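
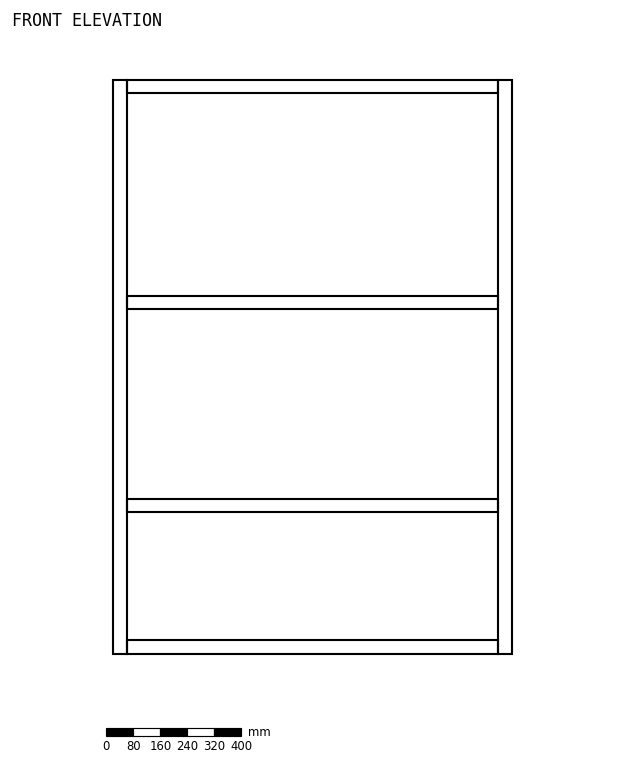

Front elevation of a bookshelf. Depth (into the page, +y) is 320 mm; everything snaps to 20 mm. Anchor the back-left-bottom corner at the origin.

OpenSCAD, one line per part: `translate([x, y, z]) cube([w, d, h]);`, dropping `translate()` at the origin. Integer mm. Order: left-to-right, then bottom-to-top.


cube([40, 320, 1700]);
translate([40, 0, 0]) cube([1100, 320, 40]);
translate([40, 0, 420]) cube([1100, 320, 40]);
translate([40, 0, 1020]) cube([1100, 320, 40]);
translate([40, 0, 1660]) cube([1100, 320, 40]);
translate([1140, 0, 0]) cube([40, 320, 1700]);


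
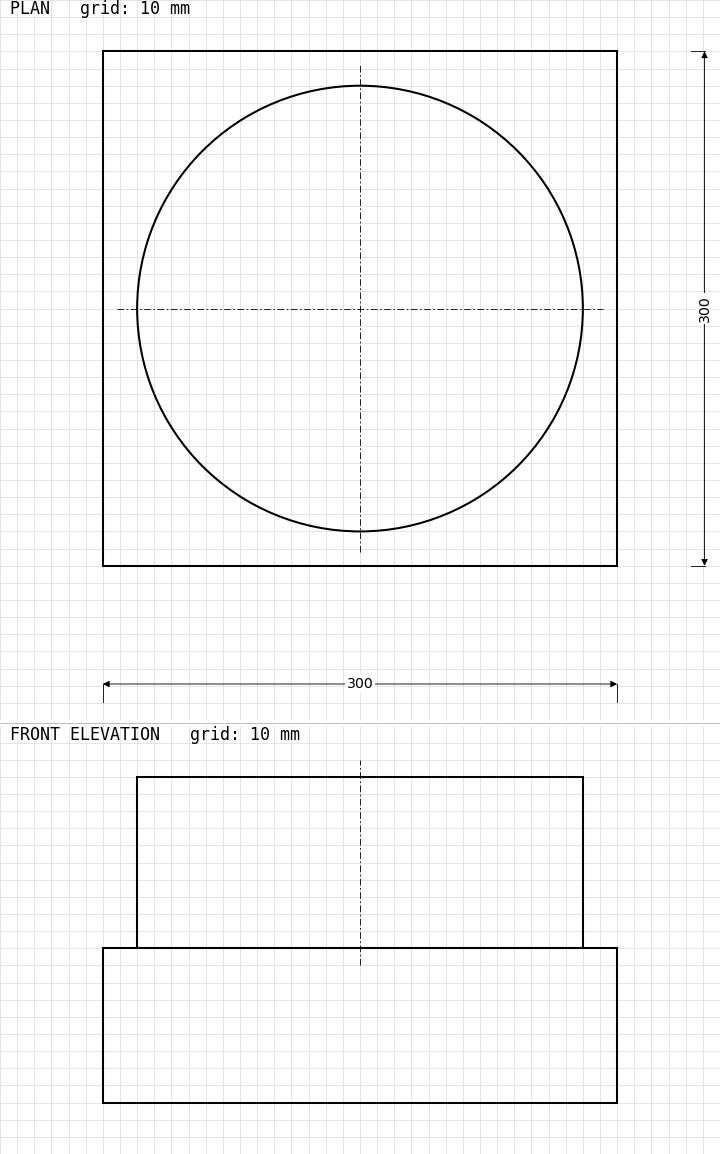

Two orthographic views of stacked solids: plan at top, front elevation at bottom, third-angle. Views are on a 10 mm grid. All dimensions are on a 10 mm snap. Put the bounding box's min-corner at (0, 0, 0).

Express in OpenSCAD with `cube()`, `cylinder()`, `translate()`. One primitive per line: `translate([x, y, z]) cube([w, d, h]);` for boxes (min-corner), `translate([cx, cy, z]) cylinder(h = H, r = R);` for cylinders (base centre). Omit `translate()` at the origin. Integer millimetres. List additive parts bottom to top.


cube([300, 300, 90]);
translate([150, 150, 90]) cylinder(h = 100, r = 130);


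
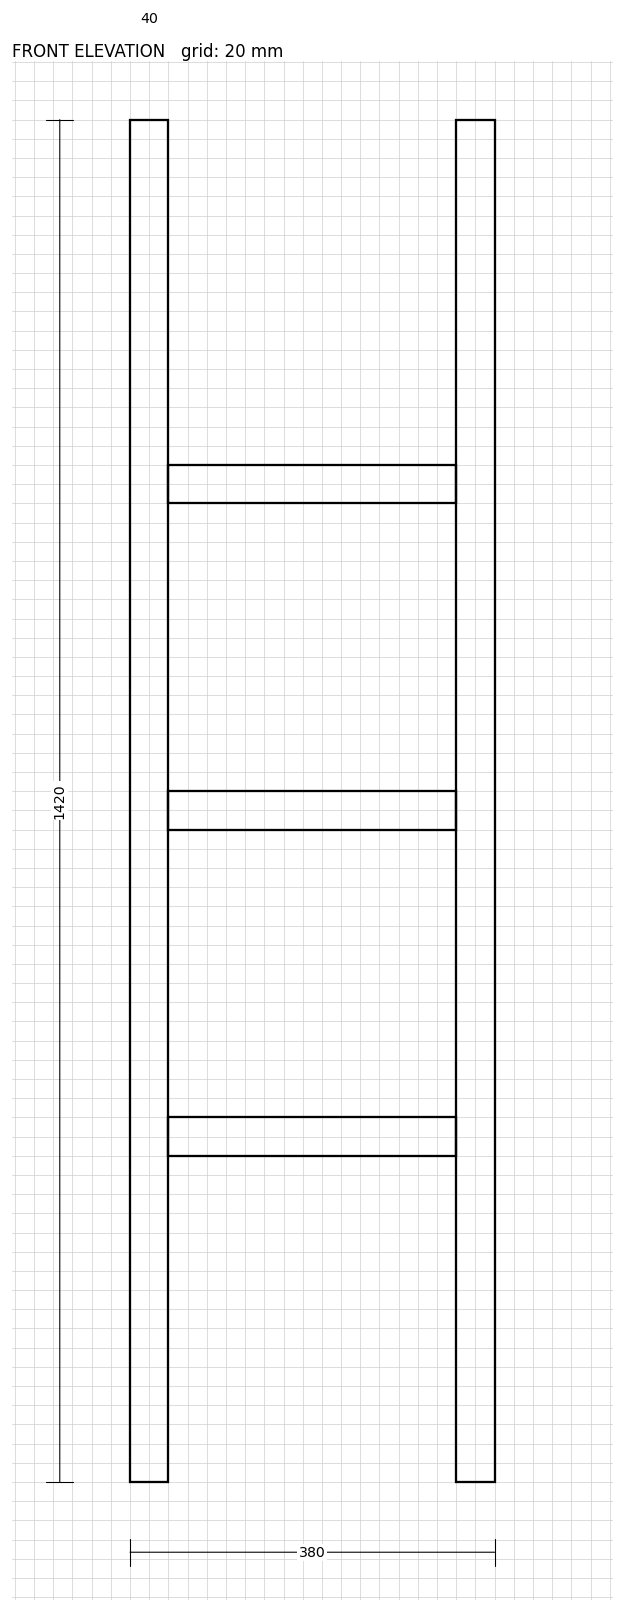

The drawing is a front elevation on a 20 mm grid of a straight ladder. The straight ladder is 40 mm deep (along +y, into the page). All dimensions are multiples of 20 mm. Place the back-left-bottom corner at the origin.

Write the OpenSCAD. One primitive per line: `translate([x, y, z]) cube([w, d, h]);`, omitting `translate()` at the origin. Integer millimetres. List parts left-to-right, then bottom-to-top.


cube([40, 40, 1420]);
translate([40, 0, 340]) cube([300, 40, 40]);
translate([40, 0, 680]) cube([300, 40, 40]);
translate([40, 0, 1020]) cube([300, 40, 40]);
translate([340, 0, 0]) cube([40, 40, 1420]);


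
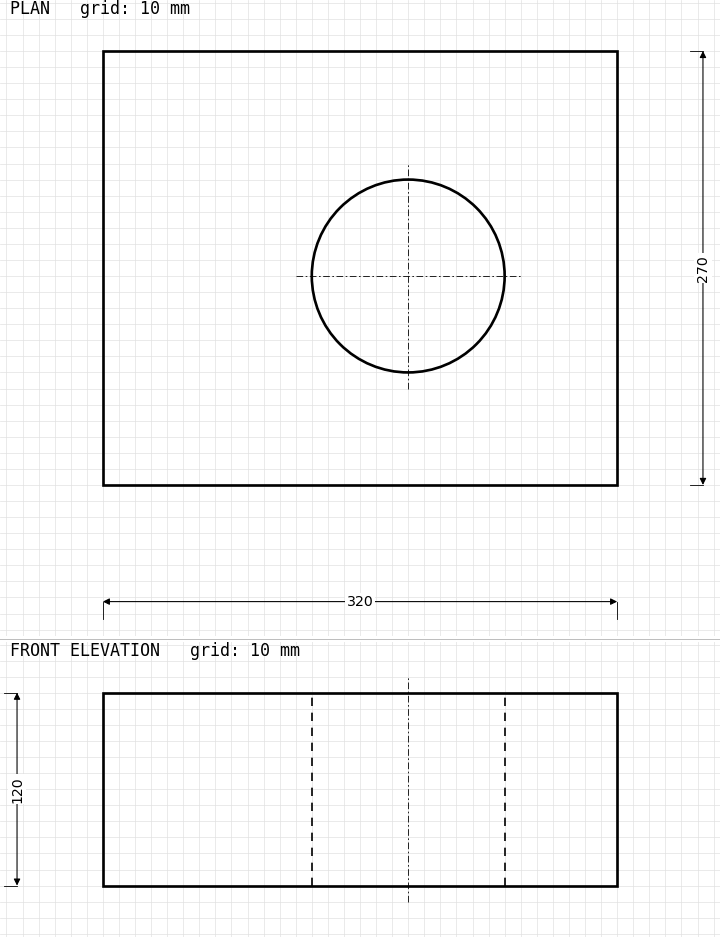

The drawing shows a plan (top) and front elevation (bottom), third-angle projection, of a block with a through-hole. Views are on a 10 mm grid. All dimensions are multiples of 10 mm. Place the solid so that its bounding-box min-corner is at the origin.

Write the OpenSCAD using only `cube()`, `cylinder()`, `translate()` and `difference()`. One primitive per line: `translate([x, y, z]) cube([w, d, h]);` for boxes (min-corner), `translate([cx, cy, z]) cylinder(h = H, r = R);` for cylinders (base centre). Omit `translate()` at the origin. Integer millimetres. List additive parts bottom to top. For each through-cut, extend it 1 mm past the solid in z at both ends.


difference() {
  cube([320, 270, 120]);
  translate([190, 130, -1]) cylinder(h = 122, r = 60);
}


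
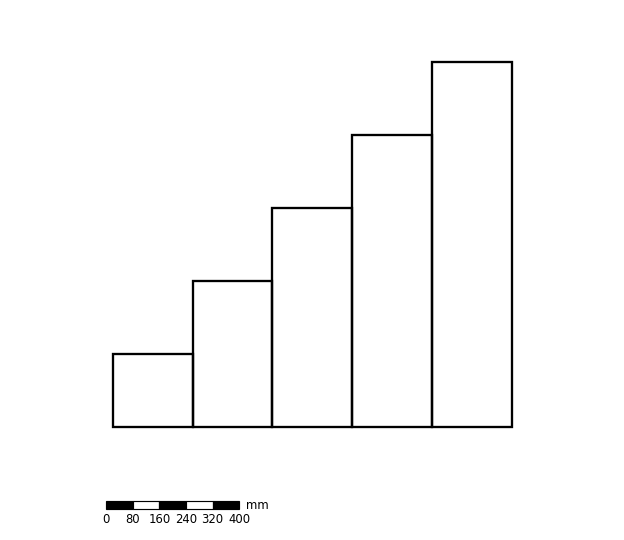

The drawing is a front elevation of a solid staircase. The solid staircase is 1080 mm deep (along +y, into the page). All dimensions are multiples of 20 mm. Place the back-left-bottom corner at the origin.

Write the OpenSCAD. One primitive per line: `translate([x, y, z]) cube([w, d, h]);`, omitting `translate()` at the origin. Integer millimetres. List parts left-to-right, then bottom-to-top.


cube([240, 1080, 220]);
translate([240, 0, 0]) cube([240, 1080, 440]);
translate([480, 0, 0]) cube([240, 1080, 660]);
translate([720, 0, 0]) cube([240, 1080, 880]);
translate([960, 0, 0]) cube([240, 1080, 1100]);


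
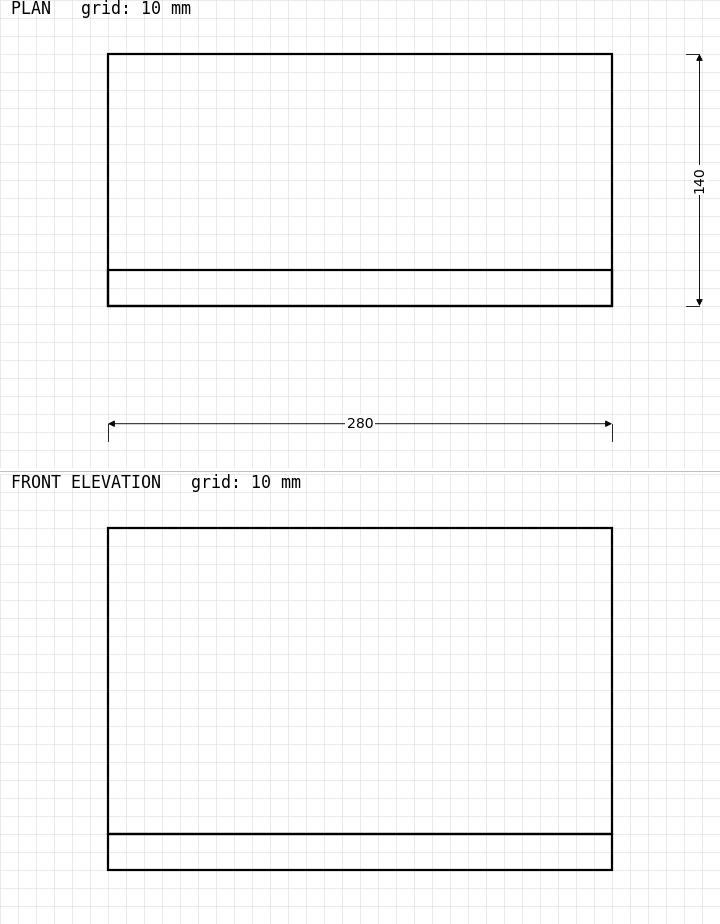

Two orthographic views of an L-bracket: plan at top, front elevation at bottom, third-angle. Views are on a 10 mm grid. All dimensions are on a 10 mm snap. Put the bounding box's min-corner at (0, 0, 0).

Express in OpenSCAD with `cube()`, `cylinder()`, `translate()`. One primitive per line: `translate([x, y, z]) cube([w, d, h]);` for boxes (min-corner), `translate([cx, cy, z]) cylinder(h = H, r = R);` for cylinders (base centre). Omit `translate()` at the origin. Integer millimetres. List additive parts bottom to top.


cube([280, 140, 20]);
translate([0, 0, 20]) cube([280, 20, 170]);


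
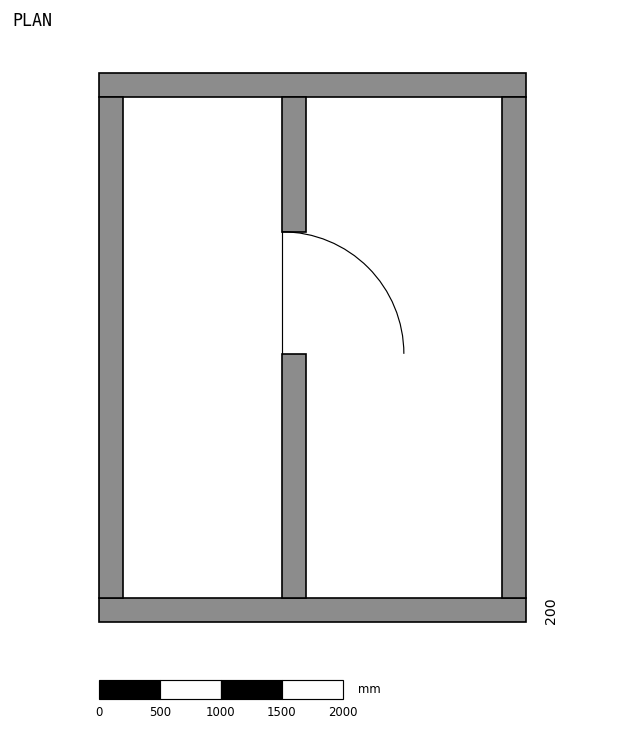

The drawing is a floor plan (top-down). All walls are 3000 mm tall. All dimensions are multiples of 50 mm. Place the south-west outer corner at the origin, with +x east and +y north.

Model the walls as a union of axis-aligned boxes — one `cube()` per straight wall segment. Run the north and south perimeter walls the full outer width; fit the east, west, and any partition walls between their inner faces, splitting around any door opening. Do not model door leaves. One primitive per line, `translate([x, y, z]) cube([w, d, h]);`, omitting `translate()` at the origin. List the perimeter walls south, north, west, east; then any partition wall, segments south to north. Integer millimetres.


cube([3500, 200, 3000]);
translate([0, 4300, 0]) cube([3500, 200, 3000]);
translate([0, 200, 0]) cube([200, 4100, 3000]);
translate([3300, 200, 0]) cube([200, 4100, 3000]);
translate([1500, 200, 0]) cube([200, 2000, 3000]);
translate([1500, 3200, 0]) cube([200, 1100, 3000]);


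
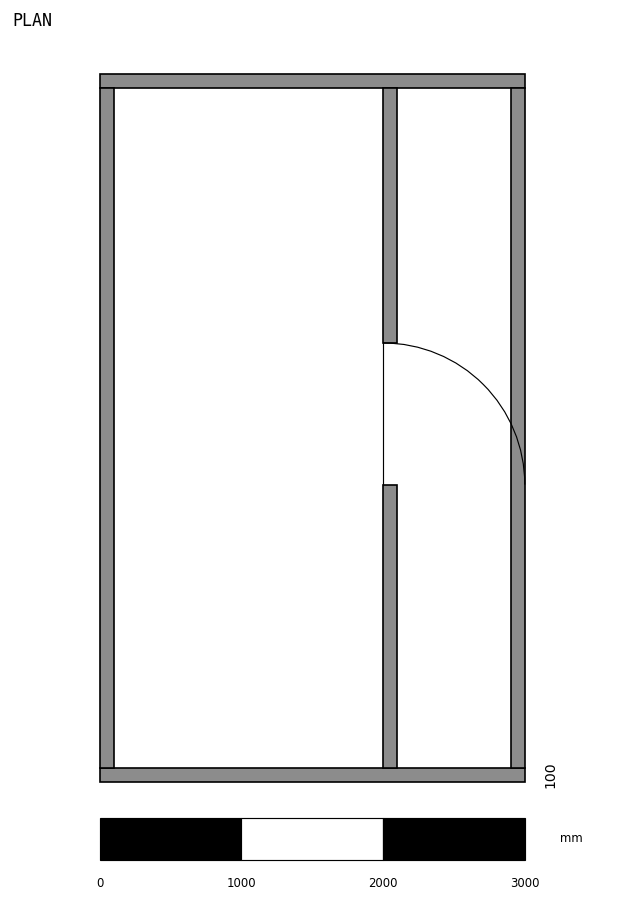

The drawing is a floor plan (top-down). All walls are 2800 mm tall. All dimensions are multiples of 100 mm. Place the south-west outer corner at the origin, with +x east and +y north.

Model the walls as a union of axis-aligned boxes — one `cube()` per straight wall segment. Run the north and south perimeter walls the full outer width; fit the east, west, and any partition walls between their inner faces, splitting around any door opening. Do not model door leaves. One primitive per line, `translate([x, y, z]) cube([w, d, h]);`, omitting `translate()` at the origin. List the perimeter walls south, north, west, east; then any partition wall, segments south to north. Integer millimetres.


cube([3000, 100, 2800]);
translate([0, 4900, 0]) cube([3000, 100, 2800]);
translate([0, 100, 0]) cube([100, 4800, 2800]);
translate([2900, 100, 0]) cube([100, 4800, 2800]);
translate([2000, 100, 0]) cube([100, 2000, 2800]);
translate([2000, 3100, 0]) cube([100, 1800, 2800]);


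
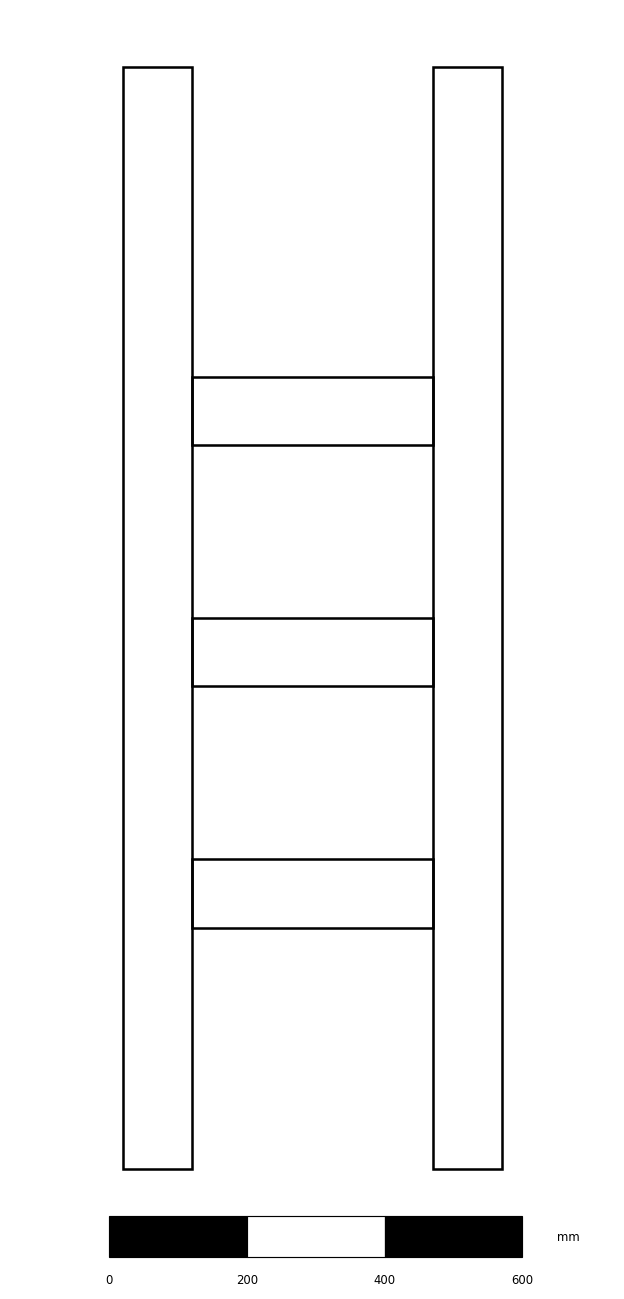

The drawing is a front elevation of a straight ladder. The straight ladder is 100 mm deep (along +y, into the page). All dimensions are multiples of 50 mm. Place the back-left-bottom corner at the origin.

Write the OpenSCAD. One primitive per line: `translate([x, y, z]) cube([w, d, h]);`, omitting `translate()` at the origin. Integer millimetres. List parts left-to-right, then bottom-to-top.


cube([100, 100, 1600]);
translate([100, 0, 350]) cube([350, 100, 100]);
translate([100, 0, 700]) cube([350, 100, 100]);
translate([100, 0, 1050]) cube([350, 100, 100]);
translate([450, 0, 0]) cube([100, 100, 1600]);


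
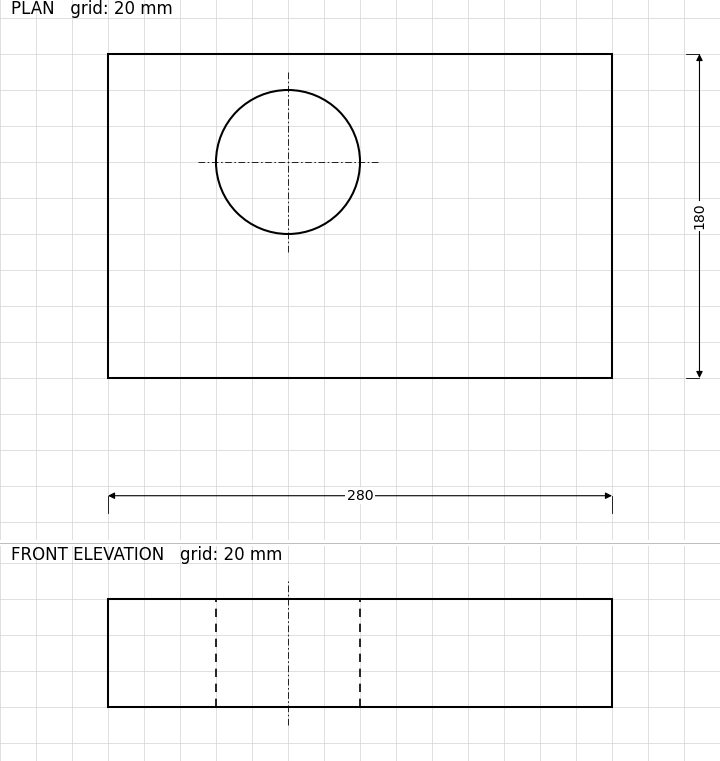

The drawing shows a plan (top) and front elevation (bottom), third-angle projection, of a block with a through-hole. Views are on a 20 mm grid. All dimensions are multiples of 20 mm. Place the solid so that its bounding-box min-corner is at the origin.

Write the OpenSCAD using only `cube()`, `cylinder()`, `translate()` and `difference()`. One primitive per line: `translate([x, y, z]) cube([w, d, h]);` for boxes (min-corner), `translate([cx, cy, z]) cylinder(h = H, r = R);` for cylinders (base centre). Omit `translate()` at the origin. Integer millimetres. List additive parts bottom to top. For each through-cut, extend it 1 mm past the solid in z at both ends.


difference() {
  cube([280, 180, 60]);
  translate([100, 120, -1]) cylinder(h = 62, r = 40);
}


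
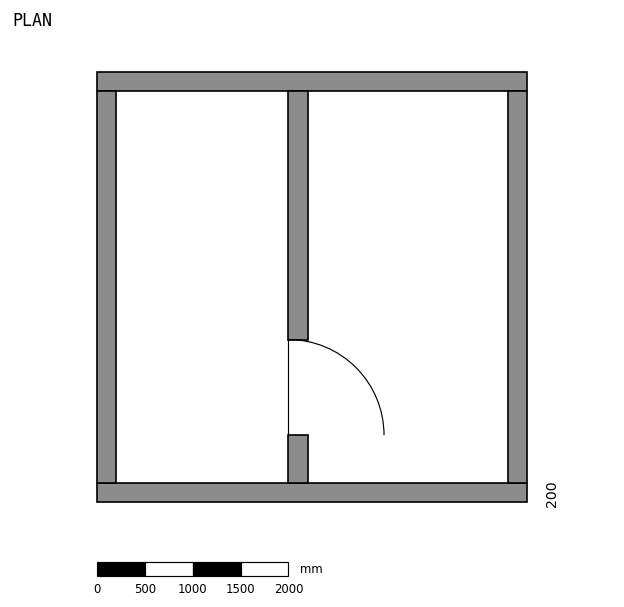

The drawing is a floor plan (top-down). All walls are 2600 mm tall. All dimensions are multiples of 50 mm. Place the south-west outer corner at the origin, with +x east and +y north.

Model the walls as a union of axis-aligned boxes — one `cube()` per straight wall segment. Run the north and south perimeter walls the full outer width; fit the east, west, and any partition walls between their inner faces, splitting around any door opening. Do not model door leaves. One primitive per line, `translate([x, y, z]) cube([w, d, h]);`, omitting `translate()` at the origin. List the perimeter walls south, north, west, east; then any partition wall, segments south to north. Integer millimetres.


cube([4500, 200, 2600]);
translate([0, 4300, 0]) cube([4500, 200, 2600]);
translate([0, 200, 0]) cube([200, 4100, 2600]);
translate([4300, 200, 0]) cube([200, 4100, 2600]);
translate([2000, 200, 0]) cube([200, 500, 2600]);
translate([2000, 1700, 0]) cube([200, 2600, 2600]);


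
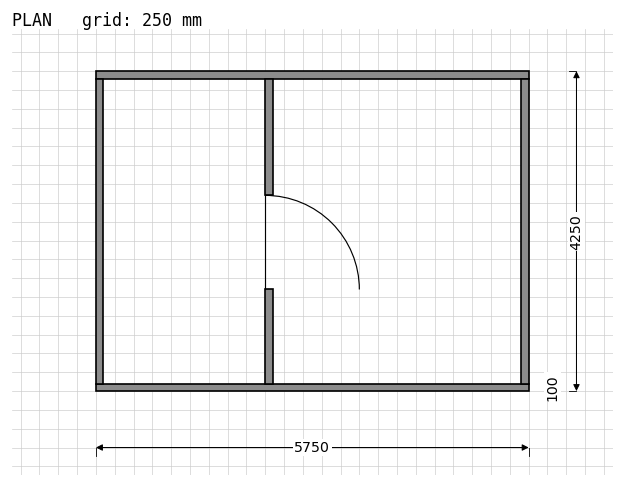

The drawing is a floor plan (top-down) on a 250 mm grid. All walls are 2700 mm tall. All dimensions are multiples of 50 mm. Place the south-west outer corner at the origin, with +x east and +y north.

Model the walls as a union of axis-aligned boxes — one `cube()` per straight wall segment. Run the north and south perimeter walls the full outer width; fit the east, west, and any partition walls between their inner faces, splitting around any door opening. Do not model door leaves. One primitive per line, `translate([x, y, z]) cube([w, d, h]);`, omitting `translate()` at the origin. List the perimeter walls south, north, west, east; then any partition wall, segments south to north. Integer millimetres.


cube([5750, 100, 2700]);
translate([0, 4150, 0]) cube([5750, 100, 2700]);
translate([0, 100, 0]) cube([100, 4050, 2700]);
translate([5650, 100, 0]) cube([100, 4050, 2700]);
translate([2250, 100, 0]) cube([100, 1250, 2700]);
translate([2250, 2600, 0]) cube([100, 1550, 2700]);


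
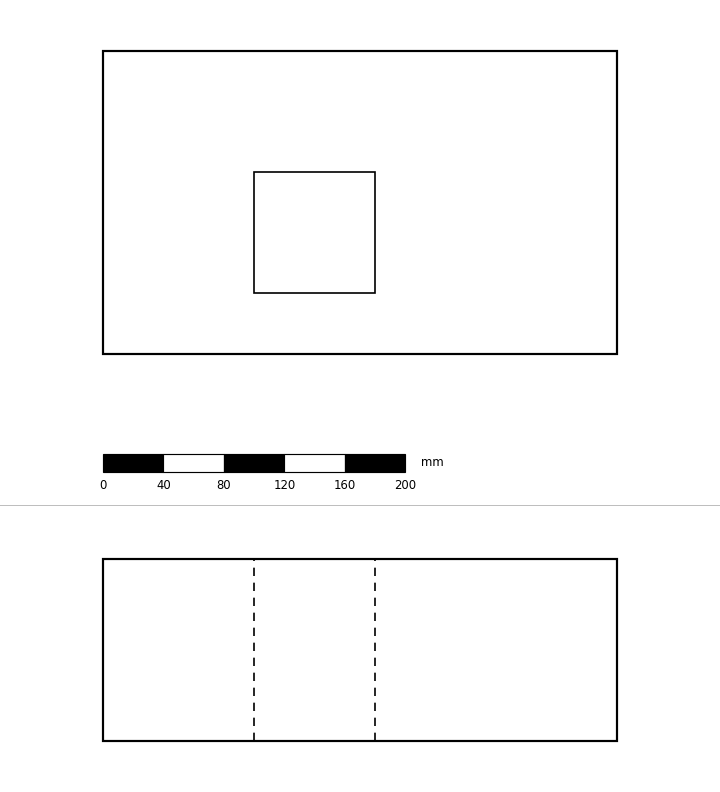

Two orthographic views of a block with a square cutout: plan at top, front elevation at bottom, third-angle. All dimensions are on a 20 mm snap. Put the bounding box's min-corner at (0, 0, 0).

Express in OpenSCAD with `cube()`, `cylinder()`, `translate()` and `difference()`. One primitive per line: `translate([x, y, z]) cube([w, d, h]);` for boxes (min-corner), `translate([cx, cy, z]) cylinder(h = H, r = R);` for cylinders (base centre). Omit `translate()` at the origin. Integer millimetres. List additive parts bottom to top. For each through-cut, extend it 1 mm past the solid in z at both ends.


difference() {
  cube([340, 200, 120]);
  translate([100, 40, -1]) cube([80, 80, 122]);
}


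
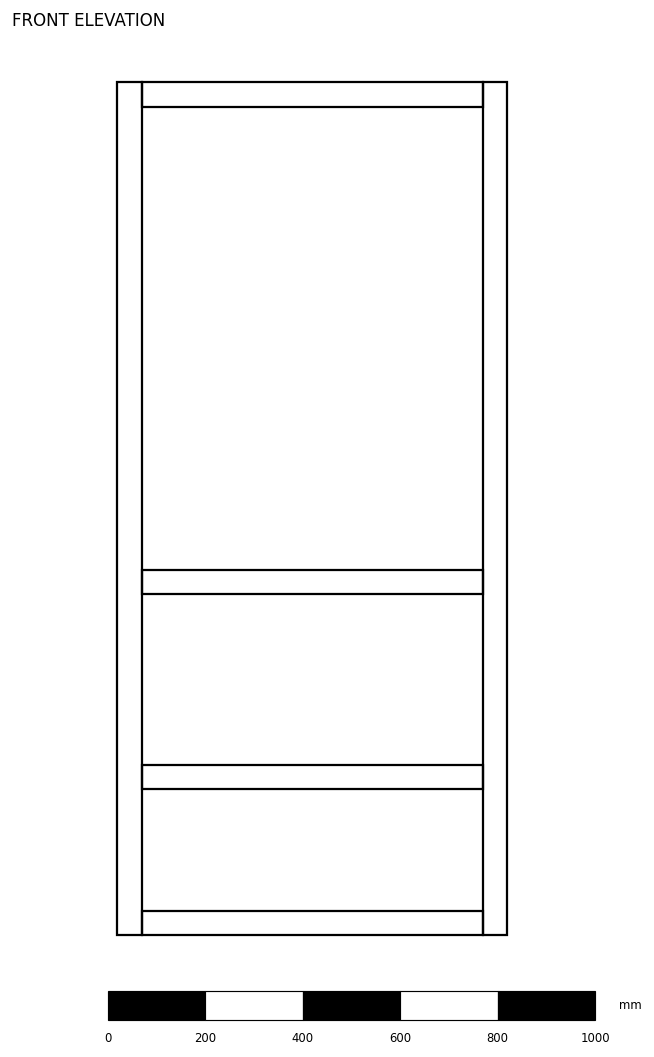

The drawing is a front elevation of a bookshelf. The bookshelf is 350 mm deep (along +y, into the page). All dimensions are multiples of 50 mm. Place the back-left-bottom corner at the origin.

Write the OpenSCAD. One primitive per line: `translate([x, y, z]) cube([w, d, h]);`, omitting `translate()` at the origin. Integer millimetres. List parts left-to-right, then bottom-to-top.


cube([50, 350, 1750]);
translate([50, 0, 0]) cube([700, 350, 50]);
translate([50, 0, 300]) cube([700, 350, 50]);
translate([50, 0, 700]) cube([700, 350, 50]);
translate([50, 0, 1700]) cube([700, 350, 50]);
translate([750, 0, 0]) cube([50, 350, 1750]);


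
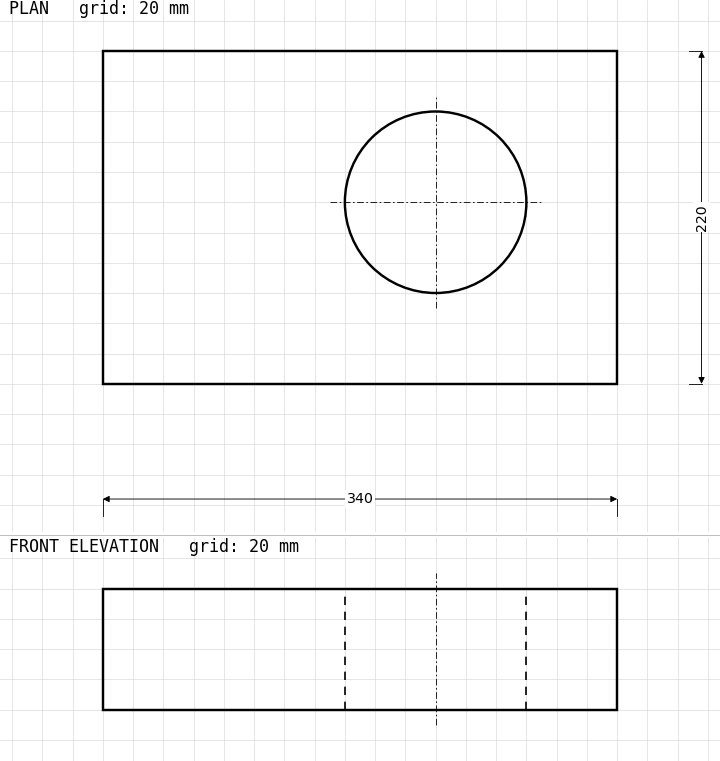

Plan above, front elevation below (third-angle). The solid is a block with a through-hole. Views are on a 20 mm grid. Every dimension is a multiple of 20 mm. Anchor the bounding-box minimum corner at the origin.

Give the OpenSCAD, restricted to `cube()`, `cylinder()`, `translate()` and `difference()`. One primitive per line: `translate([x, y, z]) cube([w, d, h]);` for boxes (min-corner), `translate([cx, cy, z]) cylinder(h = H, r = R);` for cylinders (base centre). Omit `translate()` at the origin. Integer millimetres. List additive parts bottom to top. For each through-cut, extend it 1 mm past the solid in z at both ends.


difference() {
  cube([340, 220, 80]);
  translate([220, 120, -1]) cylinder(h = 82, r = 60);
}


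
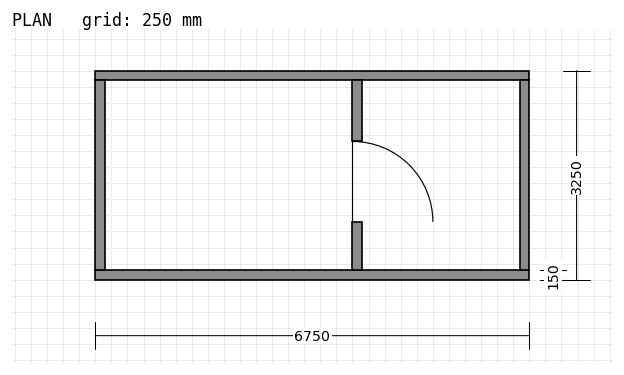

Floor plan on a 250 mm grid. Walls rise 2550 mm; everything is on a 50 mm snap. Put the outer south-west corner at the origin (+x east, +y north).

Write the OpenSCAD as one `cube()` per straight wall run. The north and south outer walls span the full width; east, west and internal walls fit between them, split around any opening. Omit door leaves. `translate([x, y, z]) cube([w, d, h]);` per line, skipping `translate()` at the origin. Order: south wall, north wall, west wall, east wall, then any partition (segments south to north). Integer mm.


cube([6750, 150, 2550]);
translate([0, 3100, 0]) cube([6750, 150, 2550]);
translate([0, 150, 0]) cube([150, 2950, 2550]);
translate([6600, 150, 0]) cube([150, 2950, 2550]);
translate([4000, 150, 0]) cube([150, 750, 2550]);
translate([4000, 2150, 0]) cube([150, 950, 2550]);


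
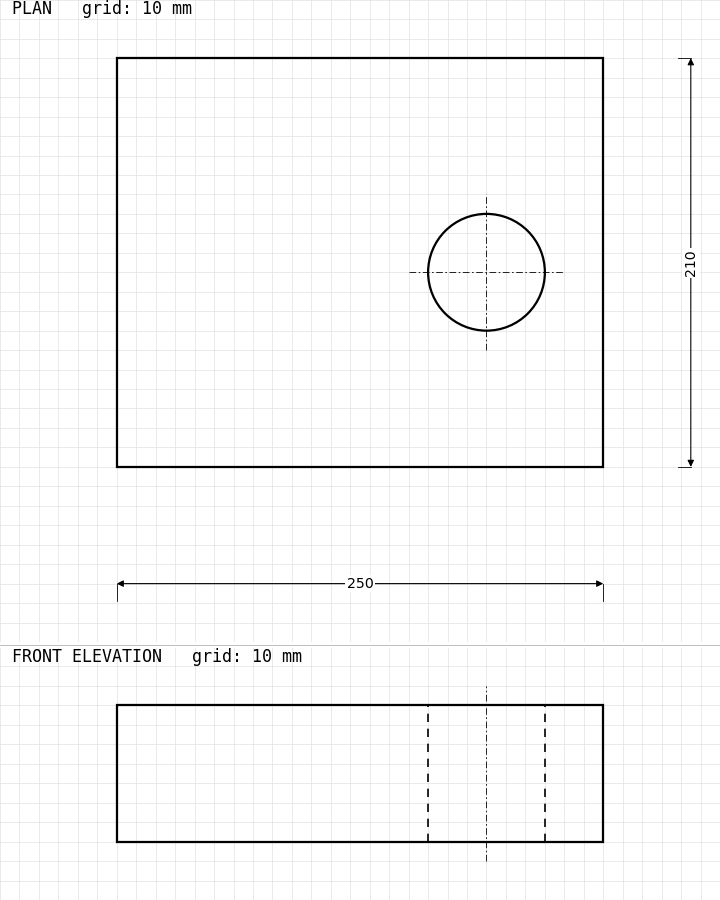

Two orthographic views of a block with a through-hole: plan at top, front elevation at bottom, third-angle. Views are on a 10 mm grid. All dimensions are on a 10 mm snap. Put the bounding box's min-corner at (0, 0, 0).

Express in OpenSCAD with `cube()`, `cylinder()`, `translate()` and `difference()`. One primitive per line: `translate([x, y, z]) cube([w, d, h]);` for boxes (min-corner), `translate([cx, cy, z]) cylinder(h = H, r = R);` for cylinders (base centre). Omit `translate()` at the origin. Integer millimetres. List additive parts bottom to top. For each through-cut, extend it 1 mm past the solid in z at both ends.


difference() {
  cube([250, 210, 70]);
  translate([190, 100, -1]) cylinder(h = 72, r = 30);
}


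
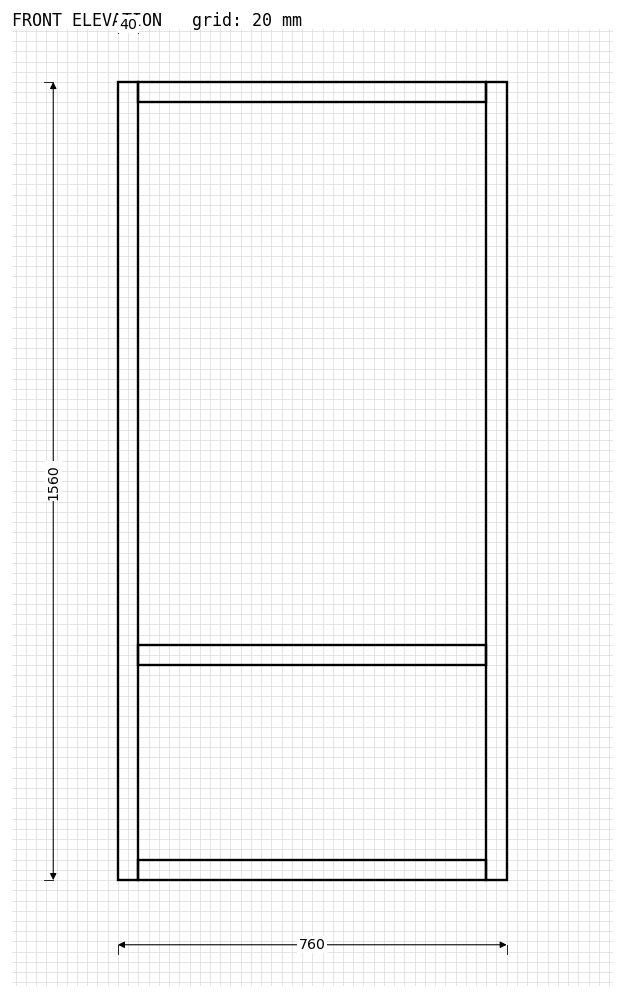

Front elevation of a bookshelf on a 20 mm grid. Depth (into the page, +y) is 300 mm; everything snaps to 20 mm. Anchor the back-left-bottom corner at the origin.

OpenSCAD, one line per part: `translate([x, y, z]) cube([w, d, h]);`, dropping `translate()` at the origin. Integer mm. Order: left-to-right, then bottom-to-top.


cube([40, 300, 1560]);
translate([40, 0, 0]) cube([680, 300, 40]);
translate([40, 0, 420]) cube([680, 300, 40]);
translate([40, 0, 1520]) cube([680, 300, 40]);
translate([720, 0, 0]) cube([40, 300, 1560]);


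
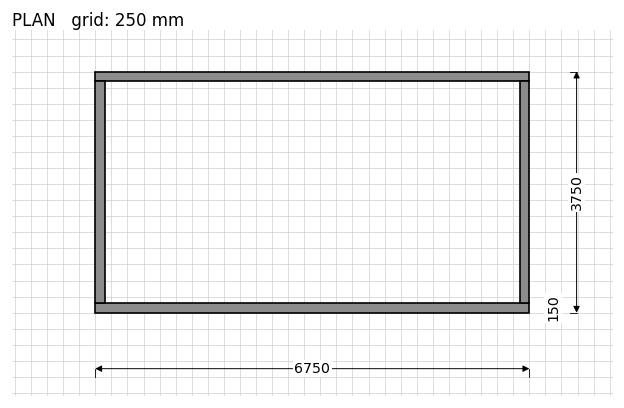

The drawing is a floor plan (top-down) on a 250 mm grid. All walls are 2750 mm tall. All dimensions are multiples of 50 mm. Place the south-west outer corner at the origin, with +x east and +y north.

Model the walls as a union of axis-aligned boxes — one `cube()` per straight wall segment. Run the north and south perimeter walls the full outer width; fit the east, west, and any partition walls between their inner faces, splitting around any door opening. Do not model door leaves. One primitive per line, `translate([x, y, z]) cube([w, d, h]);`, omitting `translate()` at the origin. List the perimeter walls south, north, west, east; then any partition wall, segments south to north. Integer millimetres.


cube([6750, 150, 2750]);
translate([0, 3600, 0]) cube([6750, 150, 2750]);
translate([0, 150, 0]) cube([150, 3450, 2750]);
translate([6600, 150, 0]) cube([150, 3450, 2750]);


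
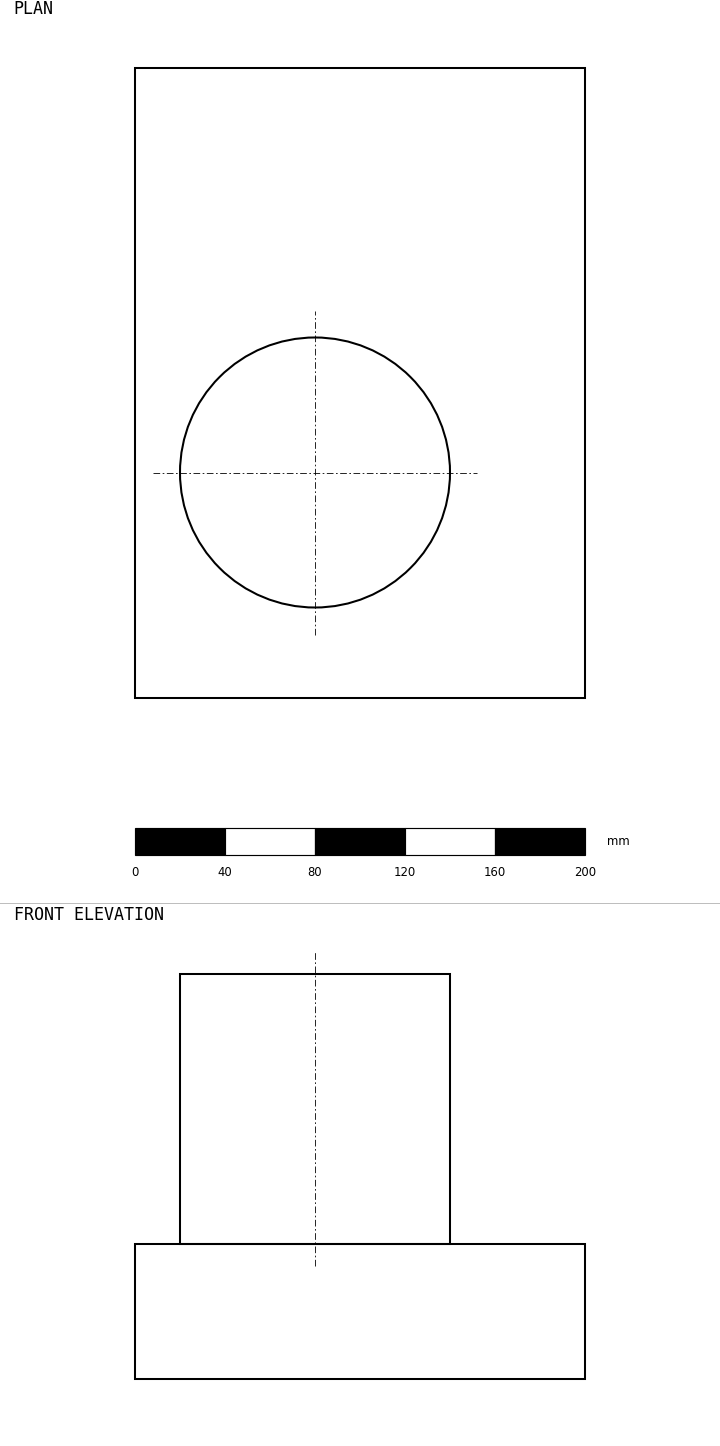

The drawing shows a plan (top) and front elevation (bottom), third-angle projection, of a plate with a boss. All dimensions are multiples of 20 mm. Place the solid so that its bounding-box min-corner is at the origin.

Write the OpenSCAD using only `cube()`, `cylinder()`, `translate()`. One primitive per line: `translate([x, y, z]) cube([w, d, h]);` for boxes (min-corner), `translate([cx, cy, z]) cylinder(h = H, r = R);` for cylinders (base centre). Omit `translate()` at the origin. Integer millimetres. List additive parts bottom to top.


cube([200, 280, 60]);
translate([80, 100, 60]) cylinder(h = 120, r = 60);


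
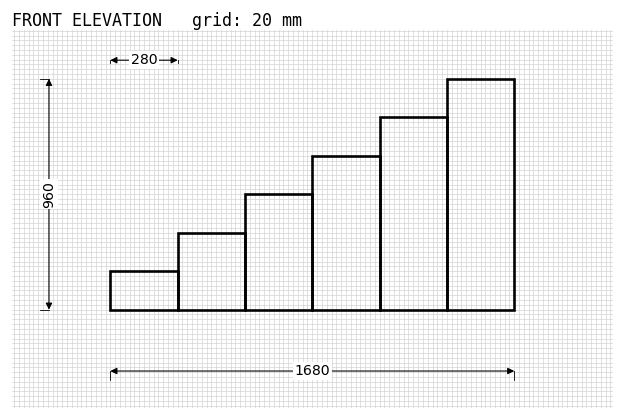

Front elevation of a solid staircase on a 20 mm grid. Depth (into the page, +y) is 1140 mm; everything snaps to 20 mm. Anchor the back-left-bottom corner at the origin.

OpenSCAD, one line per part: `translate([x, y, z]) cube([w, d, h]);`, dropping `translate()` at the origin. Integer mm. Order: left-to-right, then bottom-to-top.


cube([280, 1140, 160]);
translate([280, 0, 0]) cube([280, 1140, 320]);
translate([560, 0, 0]) cube([280, 1140, 480]);
translate([840, 0, 0]) cube([280, 1140, 640]);
translate([1120, 0, 0]) cube([280, 1140, 800]);
translate([1400, 0, 0]) cube([280, 1140, 960]);


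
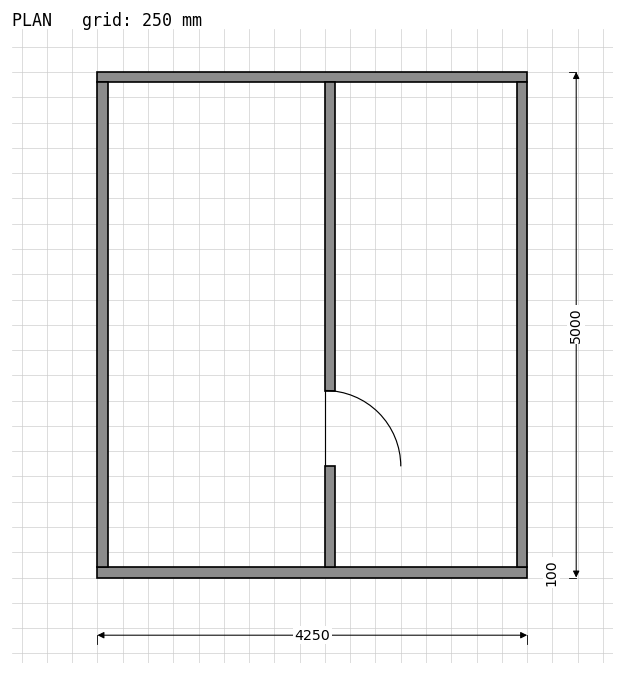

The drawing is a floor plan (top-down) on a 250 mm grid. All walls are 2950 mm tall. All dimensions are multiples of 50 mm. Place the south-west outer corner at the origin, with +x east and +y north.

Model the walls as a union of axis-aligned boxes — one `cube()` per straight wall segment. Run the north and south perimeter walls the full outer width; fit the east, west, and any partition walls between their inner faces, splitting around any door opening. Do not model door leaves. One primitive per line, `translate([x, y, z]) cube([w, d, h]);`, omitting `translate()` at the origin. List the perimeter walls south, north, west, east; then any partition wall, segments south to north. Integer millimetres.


cube([4250, 100, 2950]);
translate([0, 4900, 0]) cube([4250, 100, 2950]);
translate([0, 100, 0]) cube([100, 4800, 2950]);
translate([4150, 100, 0]) cube([100, 4800, 2950]);
translate([2250, 100, 0]) cube([100, 1000, 2950]);
translate([2250, 1850, 0]) cube([100, 3050, 2950]);


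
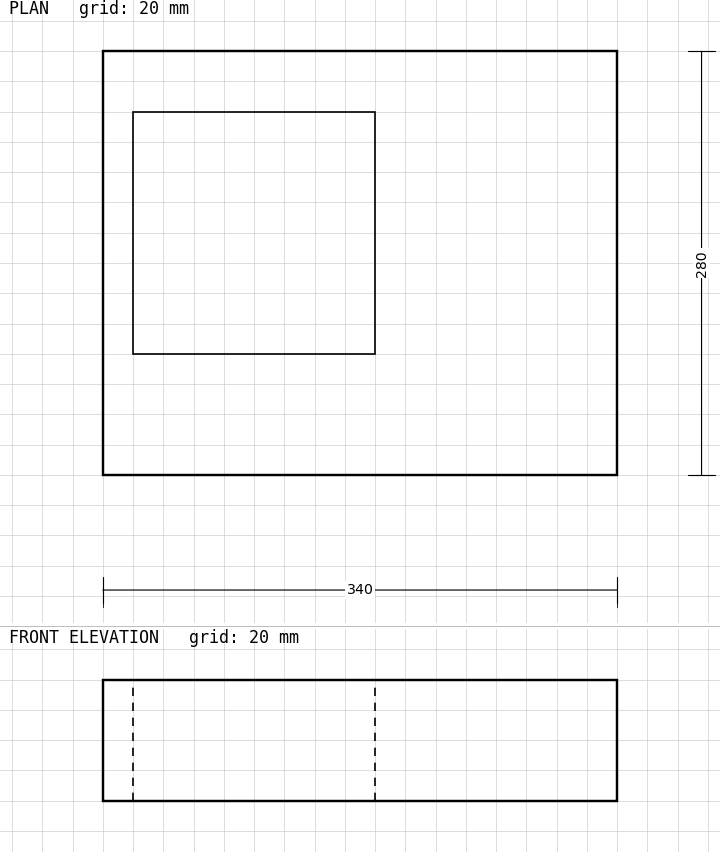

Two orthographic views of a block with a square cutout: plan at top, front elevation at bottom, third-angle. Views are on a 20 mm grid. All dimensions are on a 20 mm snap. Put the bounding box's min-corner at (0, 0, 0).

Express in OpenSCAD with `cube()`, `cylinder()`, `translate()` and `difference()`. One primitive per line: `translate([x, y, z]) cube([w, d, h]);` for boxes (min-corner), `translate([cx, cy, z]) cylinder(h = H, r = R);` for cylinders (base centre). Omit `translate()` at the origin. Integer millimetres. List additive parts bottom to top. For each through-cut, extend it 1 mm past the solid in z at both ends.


difference() {
  cube([340, 280, 80]);
  translate([20, 80, -1]) cube([160, 160, 82]);
}


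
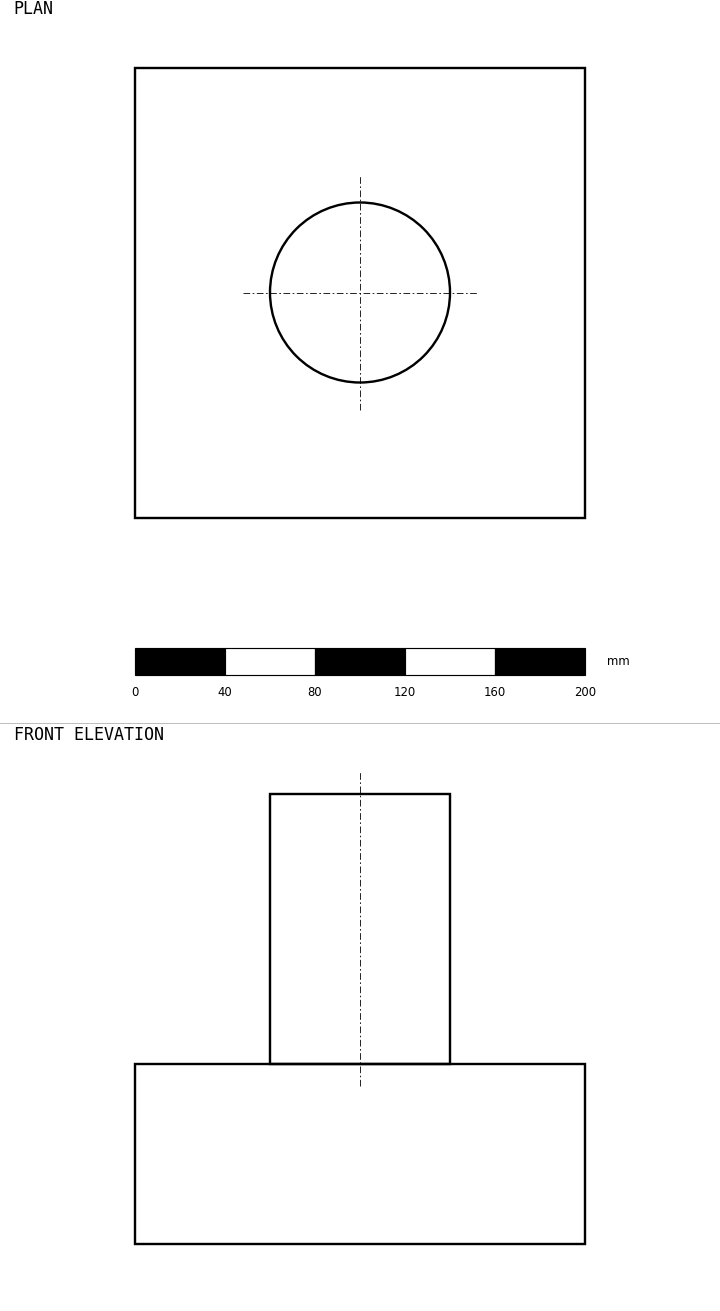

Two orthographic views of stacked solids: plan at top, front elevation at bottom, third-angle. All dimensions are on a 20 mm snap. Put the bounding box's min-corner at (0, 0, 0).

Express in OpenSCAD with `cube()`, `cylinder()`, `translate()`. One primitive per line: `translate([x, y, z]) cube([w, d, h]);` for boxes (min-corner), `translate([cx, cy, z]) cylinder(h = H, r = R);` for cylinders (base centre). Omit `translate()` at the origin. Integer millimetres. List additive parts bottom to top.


cube([200, 200, 80]);
translate([100, 100, 80]) cylinder(h = 120, r = 40);


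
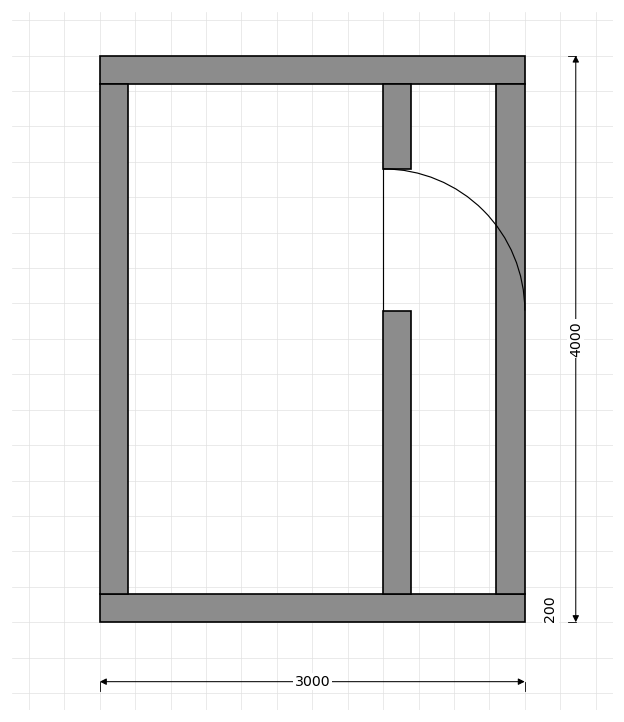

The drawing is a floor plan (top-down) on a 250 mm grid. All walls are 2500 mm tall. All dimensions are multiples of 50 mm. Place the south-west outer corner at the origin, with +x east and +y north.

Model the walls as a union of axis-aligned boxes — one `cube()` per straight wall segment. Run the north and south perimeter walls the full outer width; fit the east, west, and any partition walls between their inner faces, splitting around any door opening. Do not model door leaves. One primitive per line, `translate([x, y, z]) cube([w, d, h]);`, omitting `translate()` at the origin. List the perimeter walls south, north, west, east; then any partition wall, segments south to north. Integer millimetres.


cube([3000, 200, 2500]);
translate([0, 3800, 0]) cube([3000, 200, 2500]);
translate([0, 200, 0]) cube([200, 3600, 2500]);
translate([2800, 200, 0]) cube([200, 3600, 2500]);
translate([2000, 200, 0]) cube([200, 2000, 2500]);
translate([2000, 3200, 0]) cube([200, 600, 2500]);


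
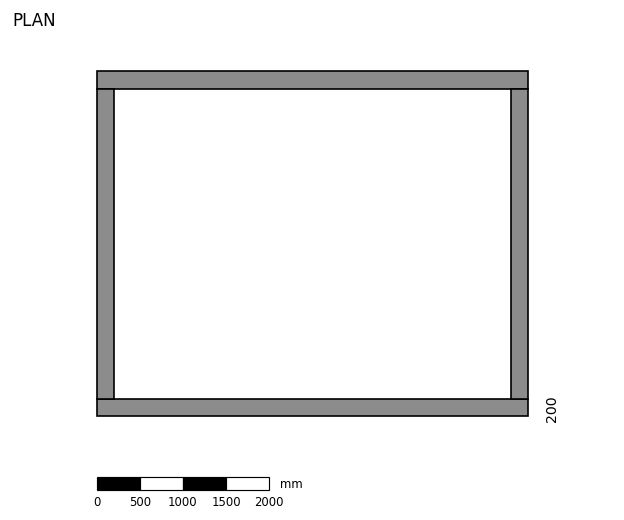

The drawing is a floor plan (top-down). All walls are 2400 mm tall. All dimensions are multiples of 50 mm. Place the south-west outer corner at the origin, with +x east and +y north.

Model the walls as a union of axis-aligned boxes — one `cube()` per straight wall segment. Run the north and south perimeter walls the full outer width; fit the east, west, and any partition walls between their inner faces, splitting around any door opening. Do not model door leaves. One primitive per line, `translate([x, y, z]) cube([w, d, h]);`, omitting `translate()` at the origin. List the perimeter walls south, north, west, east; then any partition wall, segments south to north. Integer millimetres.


cube([5000, 200, 2400]);
translate([0, 3800, 0]) cube([5000, 200, 2400]);
translate([0, 200, 0]) cube([200, 3600, 2400]);
translate([4800, 200, 0]) cube([200, 3600, 2400]);


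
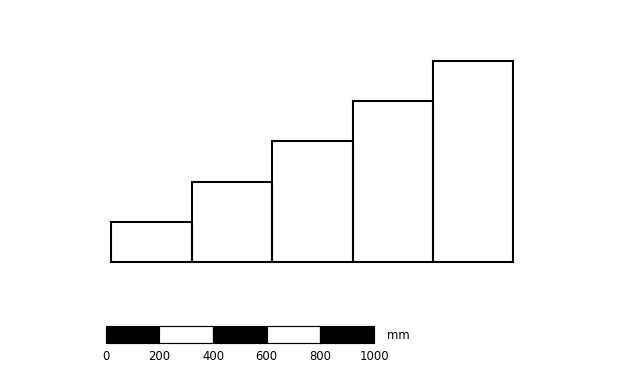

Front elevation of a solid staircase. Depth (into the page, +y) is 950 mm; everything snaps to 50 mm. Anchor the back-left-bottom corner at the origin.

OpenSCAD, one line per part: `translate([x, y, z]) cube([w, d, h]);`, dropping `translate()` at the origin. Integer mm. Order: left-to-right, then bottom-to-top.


cube([300, 950, 150]);
translate([300, 0, 0]) cube([300, 950, 300]);
translate([600, 0, 0]) cube([300, 950, 450]);
translate([900, 0, 0]) cube([300, 950, 600]);
translate([1200, 0, 0]) cube([300, 950, 750]);


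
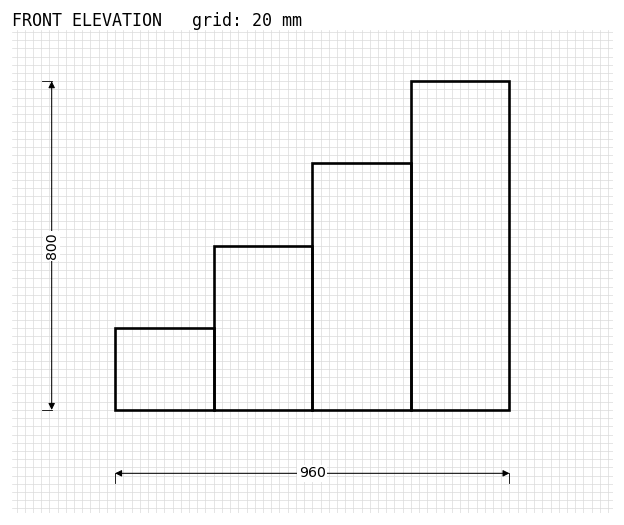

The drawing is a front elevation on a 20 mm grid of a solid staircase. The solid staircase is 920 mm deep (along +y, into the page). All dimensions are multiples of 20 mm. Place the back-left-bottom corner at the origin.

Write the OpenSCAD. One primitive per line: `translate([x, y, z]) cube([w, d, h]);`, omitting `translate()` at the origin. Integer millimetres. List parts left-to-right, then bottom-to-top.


cube([240, 920, 200]);
translate([240, 0, 0]) cube([240, 920, 400]);
translate([480, 0, 0]) cube([240, 920, 600]);
translate([720, 0, 0]) cube([240, 920, 800]);


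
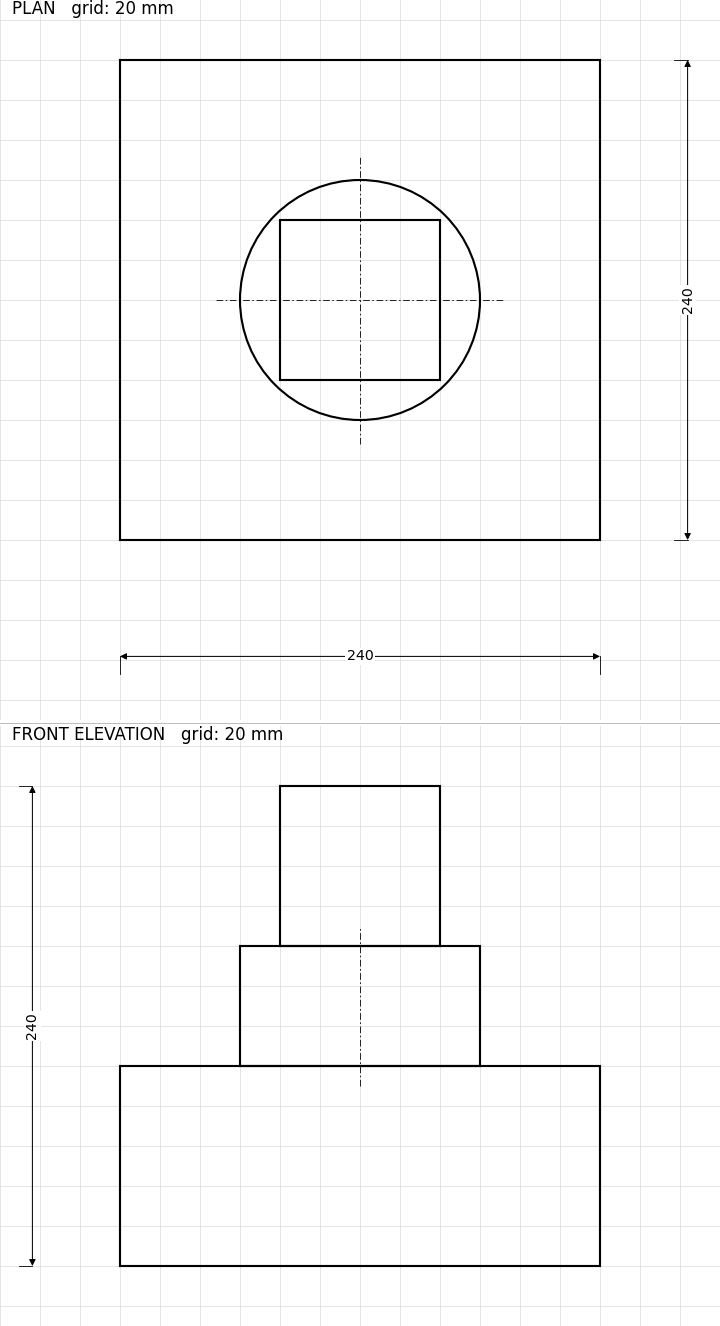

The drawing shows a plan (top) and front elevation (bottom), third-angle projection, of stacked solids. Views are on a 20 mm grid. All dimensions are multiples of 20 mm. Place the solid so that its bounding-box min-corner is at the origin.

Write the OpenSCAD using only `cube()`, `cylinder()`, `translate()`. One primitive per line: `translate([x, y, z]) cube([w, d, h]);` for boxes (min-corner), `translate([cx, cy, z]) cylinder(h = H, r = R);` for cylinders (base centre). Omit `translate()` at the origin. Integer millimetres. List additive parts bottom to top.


cube([240, 240, 100]);
translate([120, 120, 100]) cylinder(h = 60, r = 60);
translate([80, 80, 160]) cube([80, 80, 80]);


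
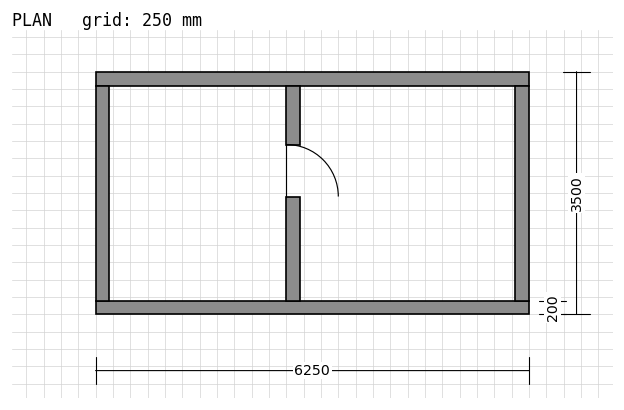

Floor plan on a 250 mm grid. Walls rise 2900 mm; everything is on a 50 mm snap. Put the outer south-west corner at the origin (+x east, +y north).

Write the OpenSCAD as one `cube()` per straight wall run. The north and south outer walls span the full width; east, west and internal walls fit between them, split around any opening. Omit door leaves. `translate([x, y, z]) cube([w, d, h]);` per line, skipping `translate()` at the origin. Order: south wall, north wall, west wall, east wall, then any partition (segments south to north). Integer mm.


cube([6250, 200, 2900]);
translate([0, 3300, 0]) cube([6250, 200, 2900]);
translate([0, 200, 0]) cube([200, 3100, 2900]);
translate([6050, 200, 0]) cube([200, 3100, 2900]);
translate([2750, 200, 0]) cube([200, 1500, 2900]);
translate([2750, 2450, 0]) cube([200, 850, 2900]);


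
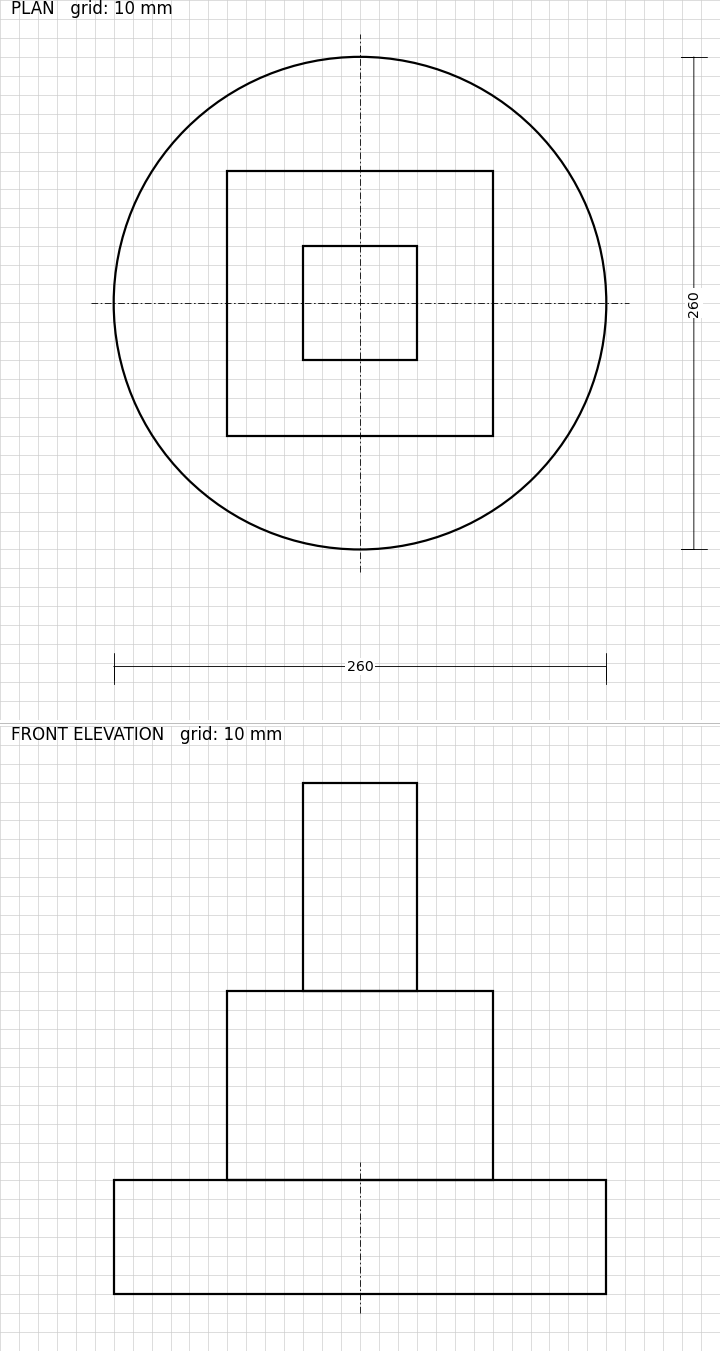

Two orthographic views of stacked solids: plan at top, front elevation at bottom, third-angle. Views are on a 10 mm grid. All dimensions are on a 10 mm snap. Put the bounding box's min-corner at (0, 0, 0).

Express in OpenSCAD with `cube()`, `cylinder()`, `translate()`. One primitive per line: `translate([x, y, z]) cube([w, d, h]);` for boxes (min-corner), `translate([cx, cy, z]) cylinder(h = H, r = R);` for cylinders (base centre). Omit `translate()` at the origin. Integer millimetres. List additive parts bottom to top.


translate([130, 130, 0]) cylinder(h = 60, r = 130);
translate([60, 60, 60]) cube([140, 140, 100]);
translate([100, 100, 160]) cube([60, 60, 110]);


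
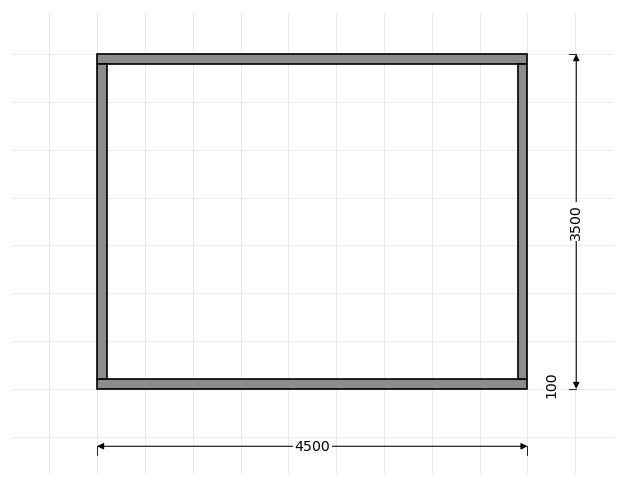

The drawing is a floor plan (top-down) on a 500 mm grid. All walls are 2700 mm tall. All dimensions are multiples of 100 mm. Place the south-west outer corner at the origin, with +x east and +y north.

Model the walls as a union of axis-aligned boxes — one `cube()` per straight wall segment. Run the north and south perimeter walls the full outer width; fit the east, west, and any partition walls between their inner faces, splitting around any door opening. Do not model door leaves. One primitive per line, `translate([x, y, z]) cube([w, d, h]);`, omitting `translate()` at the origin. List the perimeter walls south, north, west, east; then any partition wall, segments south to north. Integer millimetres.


cube([4500, 100, 2700]);
translate([0, 3400, 0]) cube([4500, 100, 2700]);
translate([0, 100, 0]) cube([100, 3300, 2700]);
translate([4400, 100, 0]) cube([100, 3300, 2700]);


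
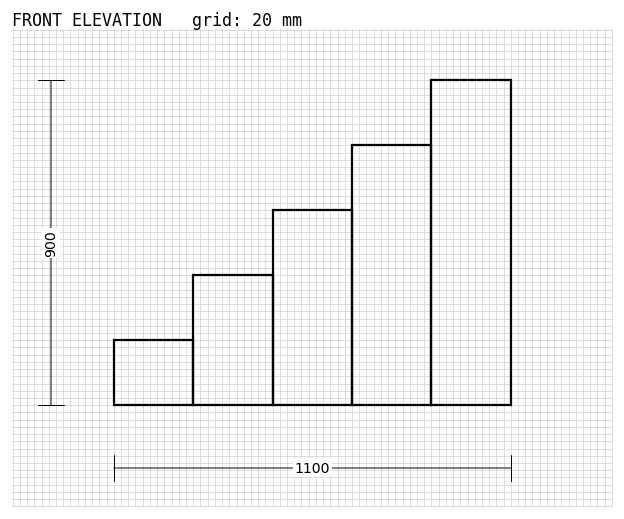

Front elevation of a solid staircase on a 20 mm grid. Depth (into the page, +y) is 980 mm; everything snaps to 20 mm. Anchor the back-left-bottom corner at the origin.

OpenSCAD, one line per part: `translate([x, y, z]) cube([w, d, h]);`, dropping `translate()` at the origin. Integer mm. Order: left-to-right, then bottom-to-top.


cube([220, 980, 180]);
translate([220, 0, 0]) cube([220, 980, 360]);
translate([440, 0, 0]) cube([220, 980, 540]);
translate([660, 0, 0]) cube([220, 980, 720]);
translate([880, 0, 0]) cube([220, 980, 900]);


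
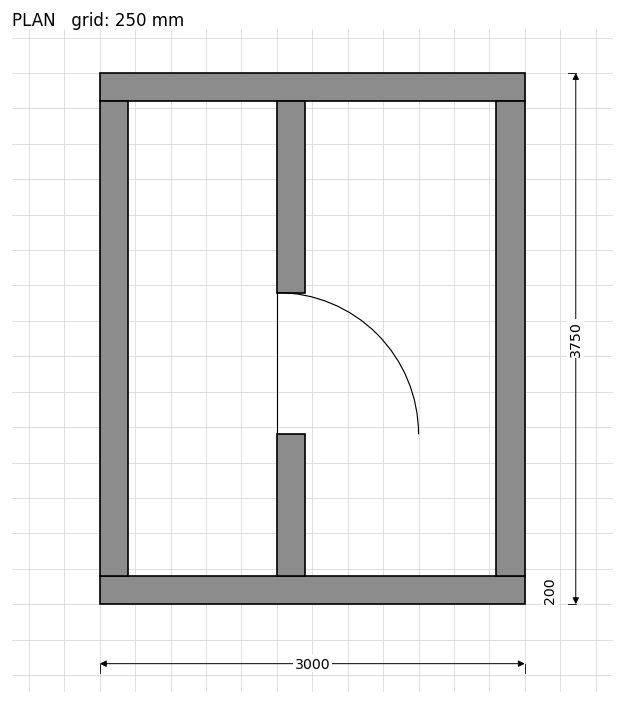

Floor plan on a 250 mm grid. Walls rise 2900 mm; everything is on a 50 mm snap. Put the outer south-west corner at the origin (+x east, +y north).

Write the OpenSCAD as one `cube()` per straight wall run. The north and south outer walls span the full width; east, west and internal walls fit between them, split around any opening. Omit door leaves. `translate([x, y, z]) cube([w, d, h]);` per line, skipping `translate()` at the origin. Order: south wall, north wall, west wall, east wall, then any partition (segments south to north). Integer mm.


cube([3000, 200, 2900]);
translate([0, 3550, 0]) cube([3000, 200, 2900]);
translate([0, 200, 0]) cube([200, 3350, 2900]);
translate([2800, 200, 0]) cube([200, 3350, 2900]);
translate([1250, 200, 0]) cube([200, 1000, 2900]);
translate([1250, 2200, 0]) cube([200, 1350, 2900]);


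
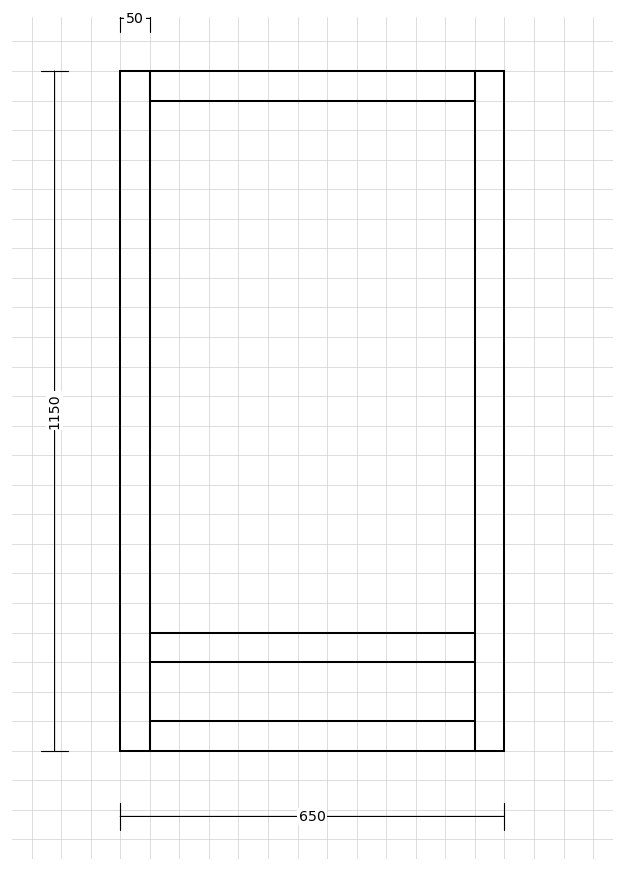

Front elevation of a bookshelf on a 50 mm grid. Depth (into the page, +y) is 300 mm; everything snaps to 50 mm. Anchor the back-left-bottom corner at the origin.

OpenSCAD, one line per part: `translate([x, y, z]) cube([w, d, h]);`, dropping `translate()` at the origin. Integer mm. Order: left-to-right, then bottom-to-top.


cube([50, 300, 1150]);
translate([50, 0, 0]) cube([550, 300, 50]);
translate([50, 0, 150]) cube([550, 300, 50]);
translate([50, 0, 1100]) cube([550, 300, 50]);
translate([600, 0, 0]) cube([50, 300, 1150]);


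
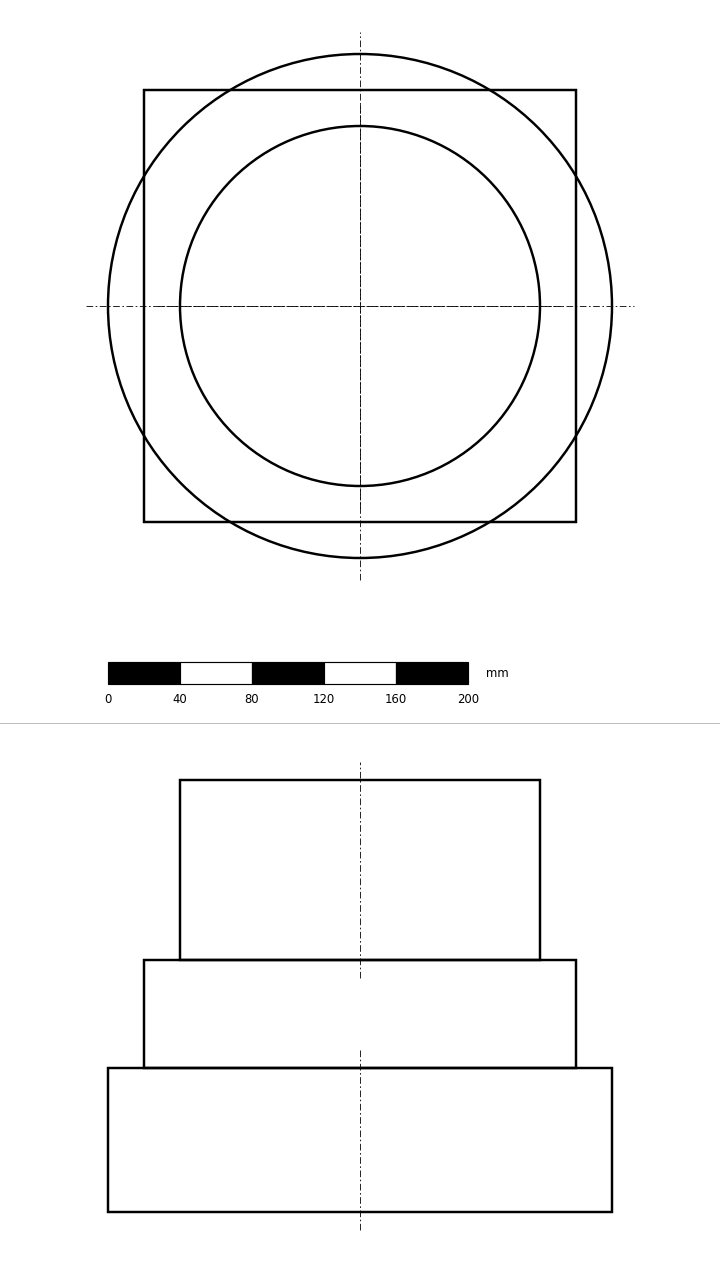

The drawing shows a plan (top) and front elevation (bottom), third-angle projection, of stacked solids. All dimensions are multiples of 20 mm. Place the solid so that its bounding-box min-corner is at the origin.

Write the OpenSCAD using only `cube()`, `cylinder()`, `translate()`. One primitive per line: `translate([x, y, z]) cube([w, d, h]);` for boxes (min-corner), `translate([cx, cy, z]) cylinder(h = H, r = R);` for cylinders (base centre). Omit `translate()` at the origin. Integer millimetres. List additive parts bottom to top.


translate([140, 140, 0]) cylinder(h = 80, r = 140);
translate([20, 20, 80]) cube([240, 240, 60]);
translate([140, 140, 140]) cylinder(h = 100, r = 100);


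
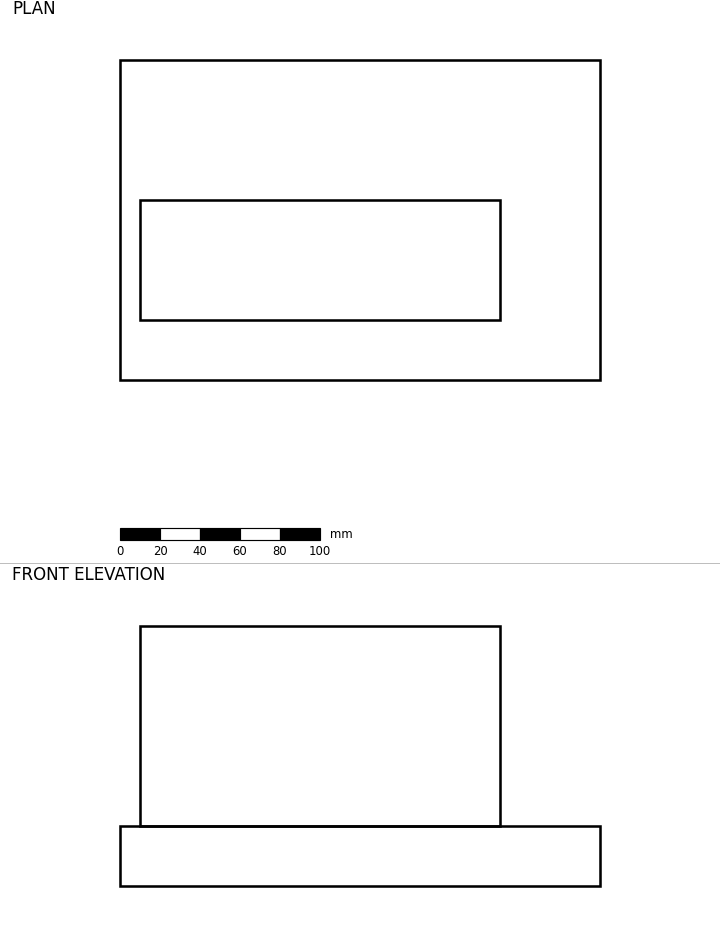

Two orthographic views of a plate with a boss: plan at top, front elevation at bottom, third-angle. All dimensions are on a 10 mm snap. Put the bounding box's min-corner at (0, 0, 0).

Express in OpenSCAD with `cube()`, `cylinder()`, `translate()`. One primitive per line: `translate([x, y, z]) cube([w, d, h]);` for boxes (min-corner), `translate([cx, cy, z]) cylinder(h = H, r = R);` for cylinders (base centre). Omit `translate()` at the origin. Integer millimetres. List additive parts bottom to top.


cube([240, 160, 30]);
translate([10, 30, 30]) cube([180, 60, 100]);


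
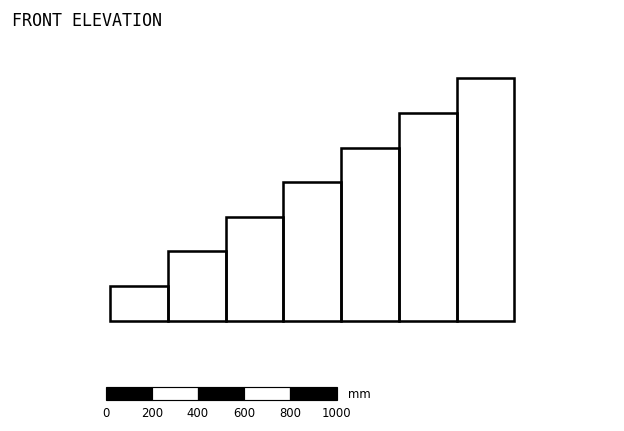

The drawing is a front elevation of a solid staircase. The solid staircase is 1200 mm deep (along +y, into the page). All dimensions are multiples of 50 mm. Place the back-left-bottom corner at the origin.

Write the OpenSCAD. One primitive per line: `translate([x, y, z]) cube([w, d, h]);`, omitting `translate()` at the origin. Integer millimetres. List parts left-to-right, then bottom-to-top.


cube([250, 1200, 150]);
translate([250, 0, 0]) cube([250, 1200, 300]);
translate([500, 0, 0]) cube([250, 1200, 450]);
translate([750, 0, 0]) cube([250, 1200, 600]);
translate([1000, 0, 0]) cube([250, 1200, 750]);
translate([1250, 0, 0]) cube([250, 1200, 900]);
translate([1500, 0, 0]) cube([250, 1200, 1050]);
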